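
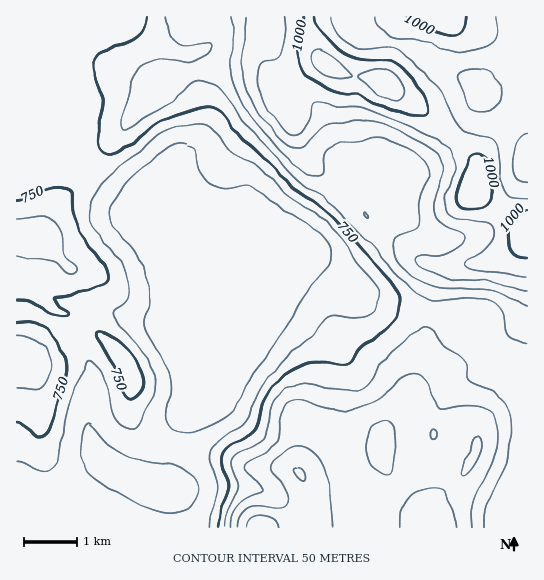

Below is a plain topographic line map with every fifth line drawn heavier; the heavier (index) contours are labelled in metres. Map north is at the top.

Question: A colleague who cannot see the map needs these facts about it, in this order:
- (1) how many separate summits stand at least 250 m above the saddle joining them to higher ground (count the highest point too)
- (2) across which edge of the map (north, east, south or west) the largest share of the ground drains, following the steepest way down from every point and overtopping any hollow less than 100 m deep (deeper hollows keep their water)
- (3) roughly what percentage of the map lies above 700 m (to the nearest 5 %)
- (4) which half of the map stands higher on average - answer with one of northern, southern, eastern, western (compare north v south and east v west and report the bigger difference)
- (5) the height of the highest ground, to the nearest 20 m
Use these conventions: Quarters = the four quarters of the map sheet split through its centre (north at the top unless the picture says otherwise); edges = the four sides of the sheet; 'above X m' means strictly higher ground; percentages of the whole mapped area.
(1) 1 summit rises at least 250 m above its surroundings.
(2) Most of the ground drains across the southern edge.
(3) Roughly 70 % of the ground is higher than 700 m.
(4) The eastern half stands higher on average than the western half.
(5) The highest ground is at about 1080 m.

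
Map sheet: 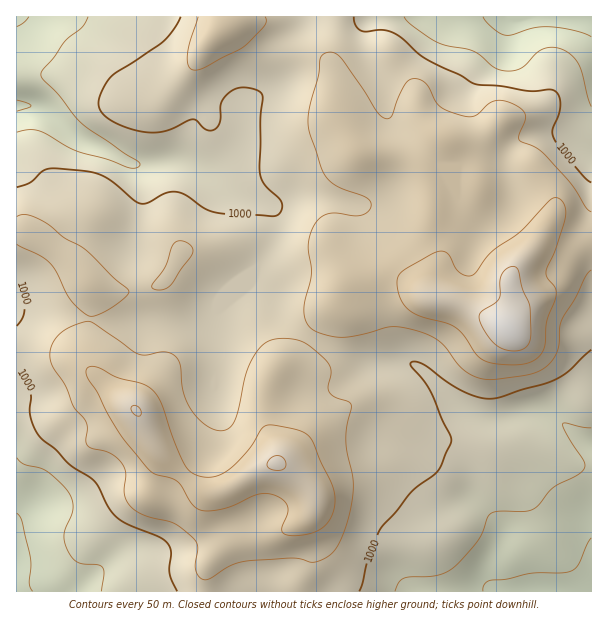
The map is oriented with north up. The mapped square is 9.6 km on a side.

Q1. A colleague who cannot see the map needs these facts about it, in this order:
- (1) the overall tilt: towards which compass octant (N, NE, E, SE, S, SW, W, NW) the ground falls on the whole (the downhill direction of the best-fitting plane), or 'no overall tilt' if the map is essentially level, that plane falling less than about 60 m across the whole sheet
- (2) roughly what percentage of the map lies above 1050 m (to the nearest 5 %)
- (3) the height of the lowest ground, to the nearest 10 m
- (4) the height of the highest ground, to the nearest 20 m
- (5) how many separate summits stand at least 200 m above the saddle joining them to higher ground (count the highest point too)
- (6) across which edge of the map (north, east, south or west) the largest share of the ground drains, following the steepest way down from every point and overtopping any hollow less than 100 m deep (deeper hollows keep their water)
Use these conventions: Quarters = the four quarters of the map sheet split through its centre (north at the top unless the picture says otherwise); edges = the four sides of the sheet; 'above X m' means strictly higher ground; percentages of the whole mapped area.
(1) There is no overall tilt: the best-fitting plane is nearly level.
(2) About 35 % of the map lies above 1050 m.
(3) The lowest point is down at roughly 880 m.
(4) The highest ground is at about 1180 m.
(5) Counting only tops that stand 200 m proud, the map has 1 summit.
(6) The largest share of the runoff leaves by the western edge.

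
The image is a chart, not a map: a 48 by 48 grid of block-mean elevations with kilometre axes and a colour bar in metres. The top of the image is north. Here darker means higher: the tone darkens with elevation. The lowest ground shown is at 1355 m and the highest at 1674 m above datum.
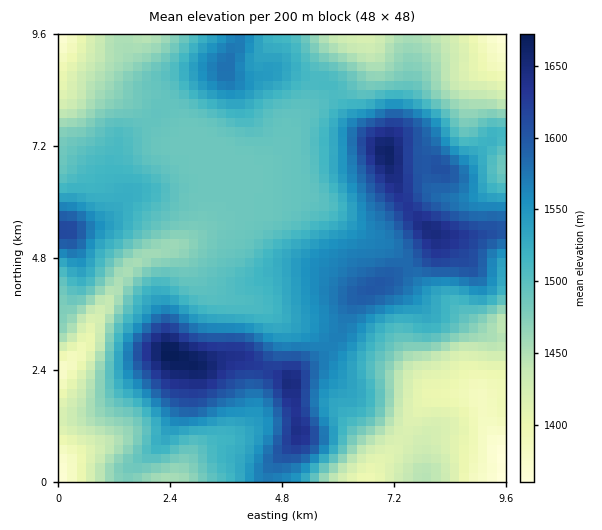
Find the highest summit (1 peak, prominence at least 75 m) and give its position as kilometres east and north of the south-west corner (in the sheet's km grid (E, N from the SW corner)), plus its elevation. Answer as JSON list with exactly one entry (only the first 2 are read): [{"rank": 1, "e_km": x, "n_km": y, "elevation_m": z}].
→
[{"rank": 1, "e_km": 2.41, "n_km": 2.76, "elevation_m": 1674}]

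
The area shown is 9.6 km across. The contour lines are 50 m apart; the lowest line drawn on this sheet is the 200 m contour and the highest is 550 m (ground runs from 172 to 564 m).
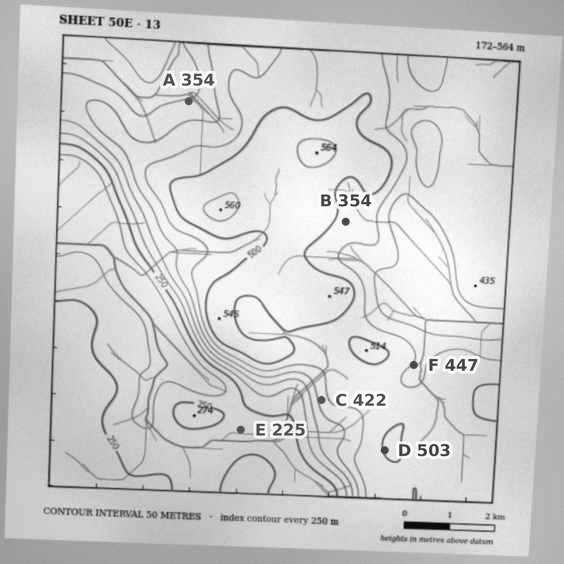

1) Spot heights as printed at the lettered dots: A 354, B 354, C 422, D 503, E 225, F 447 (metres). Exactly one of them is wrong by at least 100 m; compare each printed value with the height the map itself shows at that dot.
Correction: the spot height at B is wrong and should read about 479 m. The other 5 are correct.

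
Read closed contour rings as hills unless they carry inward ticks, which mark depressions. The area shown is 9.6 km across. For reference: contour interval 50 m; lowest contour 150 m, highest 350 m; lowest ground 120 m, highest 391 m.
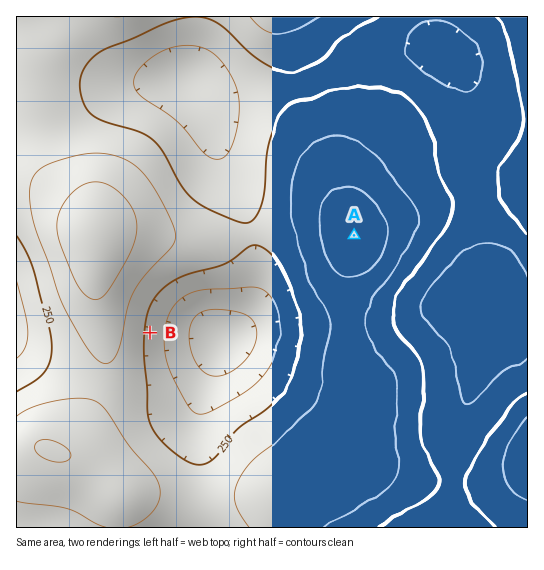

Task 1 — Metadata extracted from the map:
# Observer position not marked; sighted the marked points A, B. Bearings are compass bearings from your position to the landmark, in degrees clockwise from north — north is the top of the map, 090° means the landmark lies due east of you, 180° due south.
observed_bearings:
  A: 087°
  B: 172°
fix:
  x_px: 138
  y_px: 247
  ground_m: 340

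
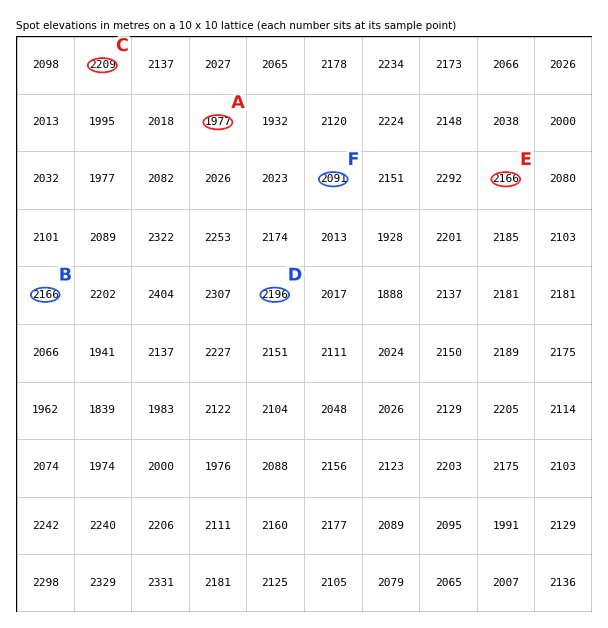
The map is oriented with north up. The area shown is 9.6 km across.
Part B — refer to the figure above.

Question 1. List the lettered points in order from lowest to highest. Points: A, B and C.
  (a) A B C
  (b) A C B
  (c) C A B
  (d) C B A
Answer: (a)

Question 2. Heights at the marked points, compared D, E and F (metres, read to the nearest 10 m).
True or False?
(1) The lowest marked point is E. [False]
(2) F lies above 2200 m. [False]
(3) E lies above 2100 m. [True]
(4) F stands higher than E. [False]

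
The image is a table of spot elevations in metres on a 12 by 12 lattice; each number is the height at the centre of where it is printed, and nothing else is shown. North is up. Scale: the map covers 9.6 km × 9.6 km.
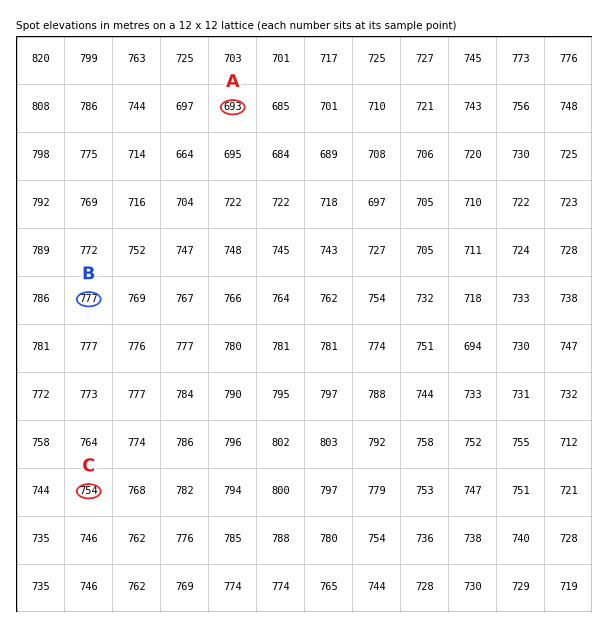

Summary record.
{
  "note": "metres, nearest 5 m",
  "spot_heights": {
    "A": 695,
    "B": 775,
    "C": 755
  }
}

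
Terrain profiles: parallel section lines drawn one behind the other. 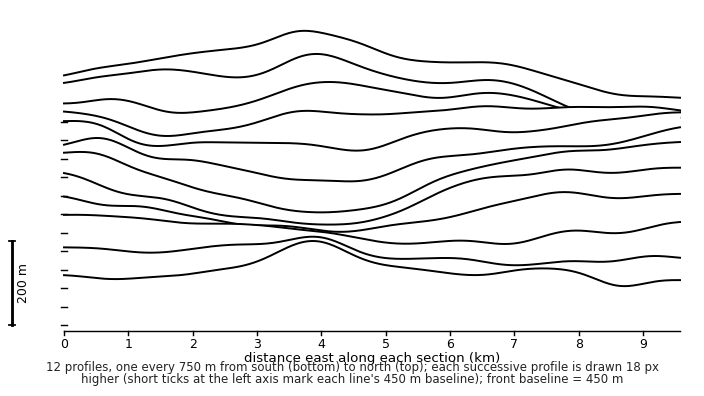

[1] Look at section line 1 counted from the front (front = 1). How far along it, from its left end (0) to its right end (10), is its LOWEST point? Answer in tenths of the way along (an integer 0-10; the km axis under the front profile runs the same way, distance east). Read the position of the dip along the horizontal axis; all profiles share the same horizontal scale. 9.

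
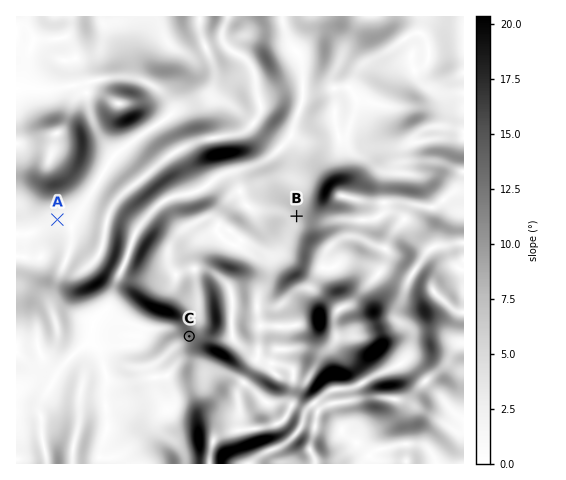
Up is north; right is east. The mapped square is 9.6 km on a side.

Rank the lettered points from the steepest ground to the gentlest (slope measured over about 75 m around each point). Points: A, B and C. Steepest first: C B A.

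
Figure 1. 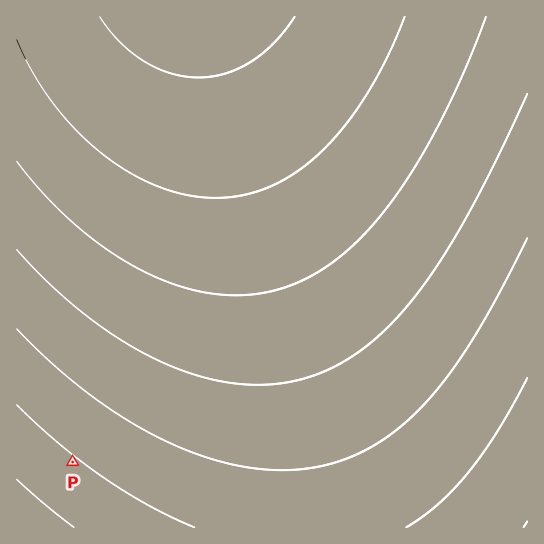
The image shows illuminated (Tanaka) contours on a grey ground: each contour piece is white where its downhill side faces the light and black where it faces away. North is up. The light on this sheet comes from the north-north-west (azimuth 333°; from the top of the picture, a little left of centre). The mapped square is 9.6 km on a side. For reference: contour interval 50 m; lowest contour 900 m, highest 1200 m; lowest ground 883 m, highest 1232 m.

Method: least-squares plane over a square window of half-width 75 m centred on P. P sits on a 3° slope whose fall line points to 38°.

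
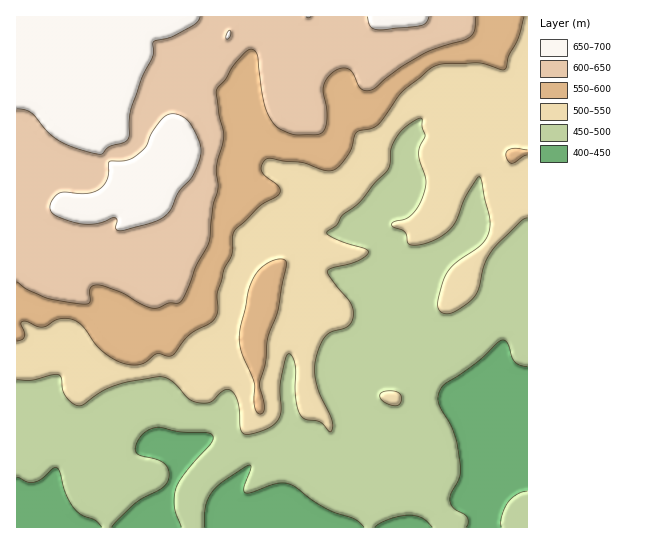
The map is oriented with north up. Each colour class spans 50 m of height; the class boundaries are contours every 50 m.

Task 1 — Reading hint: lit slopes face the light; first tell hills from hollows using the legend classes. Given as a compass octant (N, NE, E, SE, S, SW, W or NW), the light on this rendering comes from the NW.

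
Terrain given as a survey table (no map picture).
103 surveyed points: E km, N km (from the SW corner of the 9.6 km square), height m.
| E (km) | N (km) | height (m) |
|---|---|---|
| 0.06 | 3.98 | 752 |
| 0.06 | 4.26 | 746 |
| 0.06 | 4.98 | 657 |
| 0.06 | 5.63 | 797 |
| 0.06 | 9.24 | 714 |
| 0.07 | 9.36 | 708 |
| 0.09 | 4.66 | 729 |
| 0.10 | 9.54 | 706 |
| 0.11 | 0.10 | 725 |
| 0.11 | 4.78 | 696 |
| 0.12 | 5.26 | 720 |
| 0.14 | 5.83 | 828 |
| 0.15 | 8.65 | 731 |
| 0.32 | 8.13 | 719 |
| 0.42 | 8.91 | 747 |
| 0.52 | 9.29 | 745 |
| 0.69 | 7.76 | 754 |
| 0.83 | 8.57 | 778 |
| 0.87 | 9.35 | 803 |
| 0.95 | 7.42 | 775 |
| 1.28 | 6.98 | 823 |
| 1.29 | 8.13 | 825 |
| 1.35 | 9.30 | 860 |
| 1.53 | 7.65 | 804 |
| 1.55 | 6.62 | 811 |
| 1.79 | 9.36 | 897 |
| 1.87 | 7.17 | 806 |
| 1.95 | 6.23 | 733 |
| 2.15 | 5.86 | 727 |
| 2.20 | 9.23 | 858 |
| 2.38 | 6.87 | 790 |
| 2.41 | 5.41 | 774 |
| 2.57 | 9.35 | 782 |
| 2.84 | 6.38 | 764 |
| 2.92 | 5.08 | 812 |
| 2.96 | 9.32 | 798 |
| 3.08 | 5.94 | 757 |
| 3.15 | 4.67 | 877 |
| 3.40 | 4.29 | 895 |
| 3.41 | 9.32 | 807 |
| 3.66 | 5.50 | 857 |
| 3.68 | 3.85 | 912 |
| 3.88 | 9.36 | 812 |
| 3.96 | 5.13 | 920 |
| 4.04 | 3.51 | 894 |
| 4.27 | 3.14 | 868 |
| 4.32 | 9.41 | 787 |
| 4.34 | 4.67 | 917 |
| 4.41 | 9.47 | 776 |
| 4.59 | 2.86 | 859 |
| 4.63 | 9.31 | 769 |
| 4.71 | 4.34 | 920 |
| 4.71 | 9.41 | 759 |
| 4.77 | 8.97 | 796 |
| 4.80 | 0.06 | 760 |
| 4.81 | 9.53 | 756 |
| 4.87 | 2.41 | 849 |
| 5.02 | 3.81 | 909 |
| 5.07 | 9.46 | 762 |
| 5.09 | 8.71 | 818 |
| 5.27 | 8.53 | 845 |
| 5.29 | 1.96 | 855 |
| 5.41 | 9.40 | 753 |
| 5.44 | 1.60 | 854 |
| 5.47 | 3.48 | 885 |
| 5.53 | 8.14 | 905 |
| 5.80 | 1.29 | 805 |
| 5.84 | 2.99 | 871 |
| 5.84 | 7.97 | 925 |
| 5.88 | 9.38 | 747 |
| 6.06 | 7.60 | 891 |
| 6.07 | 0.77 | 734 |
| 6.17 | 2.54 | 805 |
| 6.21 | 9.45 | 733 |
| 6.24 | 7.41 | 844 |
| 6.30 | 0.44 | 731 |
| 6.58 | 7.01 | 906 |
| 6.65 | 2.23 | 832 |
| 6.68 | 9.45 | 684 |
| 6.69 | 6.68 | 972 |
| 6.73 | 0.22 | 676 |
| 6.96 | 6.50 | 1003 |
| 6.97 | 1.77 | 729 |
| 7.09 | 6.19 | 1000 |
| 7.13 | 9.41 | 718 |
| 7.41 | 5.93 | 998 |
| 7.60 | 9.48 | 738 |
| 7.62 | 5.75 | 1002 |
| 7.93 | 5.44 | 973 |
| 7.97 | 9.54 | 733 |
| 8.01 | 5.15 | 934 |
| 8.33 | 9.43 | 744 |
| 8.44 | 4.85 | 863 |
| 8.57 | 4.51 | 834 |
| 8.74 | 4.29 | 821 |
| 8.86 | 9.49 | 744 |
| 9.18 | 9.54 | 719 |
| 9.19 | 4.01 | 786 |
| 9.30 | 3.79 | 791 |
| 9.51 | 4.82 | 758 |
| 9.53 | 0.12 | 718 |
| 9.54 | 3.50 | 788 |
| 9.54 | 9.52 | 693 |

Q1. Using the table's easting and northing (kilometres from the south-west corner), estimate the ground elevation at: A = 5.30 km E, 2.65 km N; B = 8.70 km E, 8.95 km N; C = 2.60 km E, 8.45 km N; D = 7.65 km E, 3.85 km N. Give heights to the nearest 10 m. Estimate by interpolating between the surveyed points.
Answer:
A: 850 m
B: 750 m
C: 840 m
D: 870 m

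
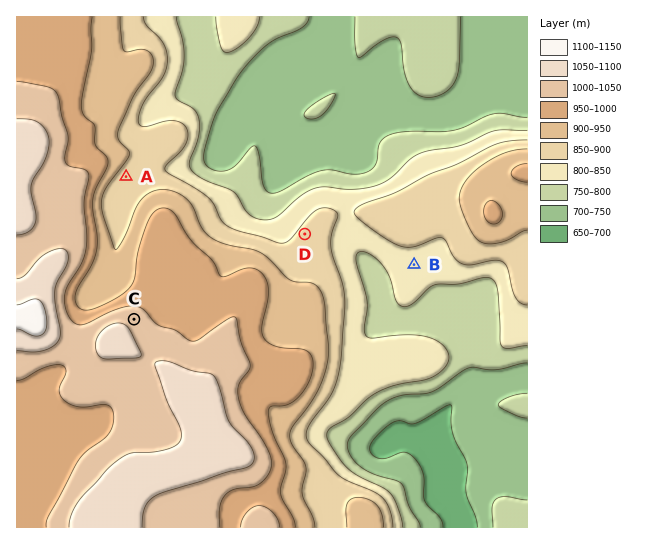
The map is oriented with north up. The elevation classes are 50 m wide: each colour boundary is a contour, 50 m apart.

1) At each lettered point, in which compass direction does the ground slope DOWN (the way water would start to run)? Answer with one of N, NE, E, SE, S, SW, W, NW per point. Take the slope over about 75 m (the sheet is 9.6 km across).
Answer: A SE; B S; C NE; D NW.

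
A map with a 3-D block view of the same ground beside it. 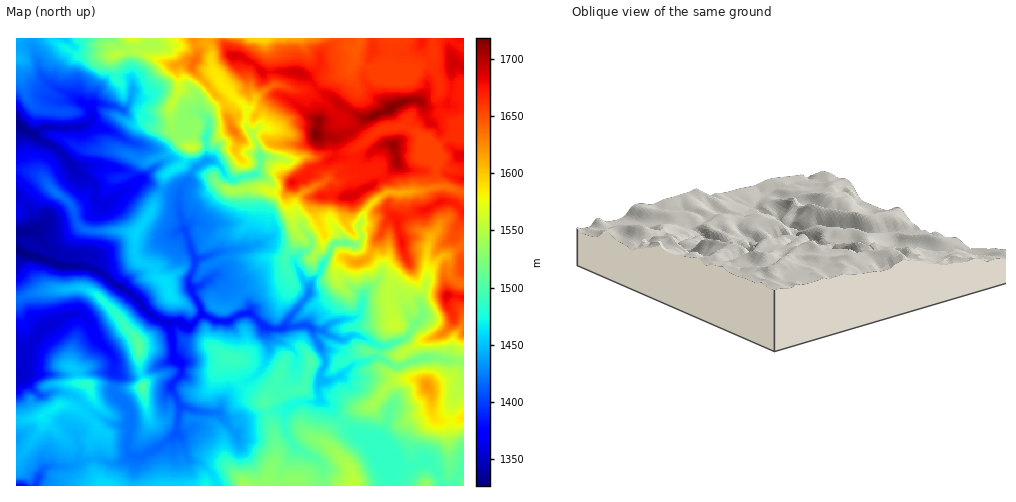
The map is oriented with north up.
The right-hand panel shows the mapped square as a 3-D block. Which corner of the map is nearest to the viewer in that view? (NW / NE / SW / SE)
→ NE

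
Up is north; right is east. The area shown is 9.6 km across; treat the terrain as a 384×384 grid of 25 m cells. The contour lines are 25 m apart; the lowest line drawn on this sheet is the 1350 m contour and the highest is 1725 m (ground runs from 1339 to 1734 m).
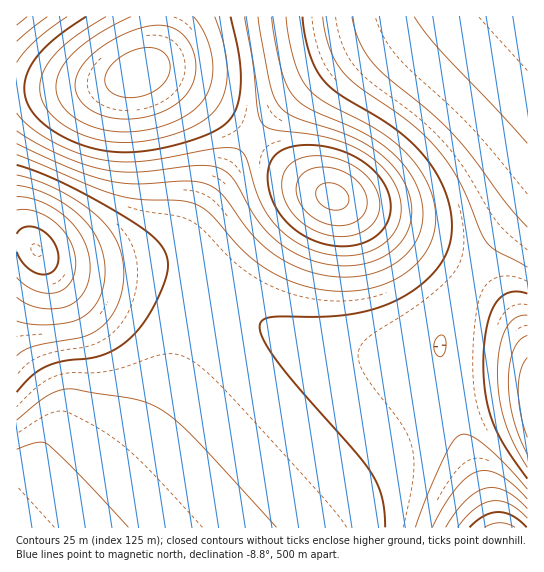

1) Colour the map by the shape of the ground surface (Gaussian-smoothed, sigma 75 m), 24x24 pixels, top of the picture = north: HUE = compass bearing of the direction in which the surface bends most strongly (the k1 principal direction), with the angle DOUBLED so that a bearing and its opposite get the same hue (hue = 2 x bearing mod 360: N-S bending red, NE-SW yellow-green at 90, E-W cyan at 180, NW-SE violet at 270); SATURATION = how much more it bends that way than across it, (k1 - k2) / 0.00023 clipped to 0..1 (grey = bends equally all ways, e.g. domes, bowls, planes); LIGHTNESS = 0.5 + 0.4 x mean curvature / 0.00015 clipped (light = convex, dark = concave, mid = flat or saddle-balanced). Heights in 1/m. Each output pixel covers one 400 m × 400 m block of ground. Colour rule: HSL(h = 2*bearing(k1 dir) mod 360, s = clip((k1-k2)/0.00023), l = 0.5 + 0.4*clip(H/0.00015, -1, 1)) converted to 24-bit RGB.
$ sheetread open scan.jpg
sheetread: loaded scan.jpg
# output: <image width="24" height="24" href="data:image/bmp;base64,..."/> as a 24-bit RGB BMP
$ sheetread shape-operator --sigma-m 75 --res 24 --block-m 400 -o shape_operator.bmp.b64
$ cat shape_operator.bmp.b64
<image width="24" height="24" href="data:image/bmp;base64,Qk32BgAAAAAAADYAAAAoAAAAGAAAABgAAAABABgAAAAAAMAGAAATCwAAEwsAAAAAAAAAAAAAf4CAf4CAf4CAf3+Af3+AgH+AgH+AgH+AgH+AgH+AgH+AgIB/gIB/gIB/gYB/h4B+k4B6q3t1yG9x22SC4EKqlQ/GIgBwCQA9f4CAf4CAf4CAf3+Af3+AgH+AgH+AgH+AgH+AgH+AgH+AgH9/gIB/gIB/gYB/hH9+jH58nXh4tXJ7ymmN1062qA7cPACOHABnkHyMf4CBf4CBf3+BgH+BgH+BgH+AgH+AgH+AgH+AgH9/gH9/gIB/gIB/gH9/gn9/h35+kXt9o3aBtm2QyFK5nhHWSACYMACSxXWjlH2Lfn+Efn6EgH6EgX6Dgn+CgX+AgH+AgH+AgH9/gH9/gH9/gH9/gH9/gX9/g35/iX1/lHmCo3CQs1C2gxTBRgCYNgDAw2+Gu3uNhn2PfnuKgnuJhXyGhH6Dgn6AgX+AgH9/gH9/gH9/gH9/gH9/gH9/gH9/gX9/hH5/inuClHGPkE+kZRarPACaKh/Vs3tuuoF+pYGSgHaUiXeQjHmLiHyDhH2Agn9/gX9/gH9/gH9/gH9/gH9/gH9/gH9+gH9+gn5+hHyBh3GLdUyWTBeaKQWjVqDSpadxq5yHq4qSiW6fl2+alHSLjnmBiHx9hH9+gX9/gH9/gH9+gH9+gH99gH98gYB8gYB8gYB8gHx+e2+FYkiOOBuRGB2ndOGyaLBuiKSMo46dmmCrpWSbnW6ElHV6jHx6hoB9gn9+gX59gX18gX16gn14gn52g4B0g4J0gYJ1fX53cW1+U0aHKCOOLGixf/GSU8aVcayrkXejs0myr1aIp2ZynHhykYF4iIF7g357gnp5g3h1hHZwhXdrh3tnh4Fkh4hkf4dmd4FraXJ5SEuCLkSPN73Bgvd9OdO7UYqsi0ifqziKtkljsG1ho4ZvlYh2ioF5hXh2hXBwh2pniWldjG1UjXdOj4VLiY9Meo5RaodZXXttSGN/N2+TQMqTifRvLK67ODqGfyZ1nTFXulZEt4xfqZhtl450inx0h2xviV9kjVFRkFFDlFw5l3IzmpAyiJw1bJs8U5NFTIdlQoGHOpmcRMx1iuZhK0NwQRhGXh5Ckj4zv5FEvbNerKtrlo9yim5til1rj0tdlDlFmjMsoUwlqXcksK4ngrQrUrMwN6hEPJtxOJiSOaeYR8Voic1aKBEmJg0gUSQploA4u8hDrMNYnatlkIlsh2NtjE5ulTllnypSrSQ1vEMoy5Azt81EcdJFPNNOMMx9MLegMaarOqygT7Vuh69eJg0fJhMeWlIxha0yldU2lMhHjahUhoJjfVtqiUR4mjOAsSyCyjZ8xmp2x7aXr9Wikt+pcOG7SN3WKrLSL5C3QpyoXZ1+hJNqLQ8lPCgwWHc3b8QmgN0hg8Uue55AcXtRaldeckd7hDqZpT3CuHfLybjW4Ojr2/Dt0fLymtjrXaXjMXDXNGG4S3GeaYOJgXhyVx9QWkVKYJU+dMsmgtEffrclbZUxWHg9SWVQRVlzPk6dUWbKlKvf2efy2ezy2ezy2OXzoKvnX1veQy/RSDmuWFCVcGiEgW99gjKKdWJ9eqNbjMJGlMY2hrI0aZg2RYM5NnxSLY2BI7C6Ntbnfu3wxfTw2fLv3+nsyL7dtX3Voj/Sii+7ejyheVKQgGWGg22Alj3Ci3Spj6KWoKyKoa5+k6hycKJhTJ9iMqV2GbeOBdusB/++PP61d+6rmtqhwsOfwXeLyT+SuiuapTCZlkGUjFaLhmeDg3B/lF7VmoTLpJ7Eq6jBq6i+o6G6lKK1ebO2Tca0HN2xAeuiAO6IAfphIuQ0esg+uJ1BsUYzqSlCnytblzhuj0x4iV98hW19gnV+jnLcoJHZraXWsa3Ur6vUsabUraLOmqPFf7nFUdLDIOKqEtd7F8BJLqglcJYwkHgwkUoski8ukTlKjklhiVtwhWp4g3R8gXp+fnfZnZPYsqXWuavQsqPFrJe+uaDBr6i/nLG+fb/AVcKvO7eLOZpfP4M9Znc/emg9gFQ+hkpEiE9Uh11mhWpyg3R5gXp9gH1+boDNiYnPrpzRxKLUy57TvZrJtKi9tLC5qa+1lKqwd6OoXpucV4R+V3FkZGlZb2JWeF5Xfl5dgWVngm5xgXV4gXp8gH1+gH5/Y465d5G5kIy+tpfKypzUzqLUzKnMwam4taKmpZSYjYOUb3CGYmV6XV5yY2BubmRwdWlxem5zfnR3f3h6gHt9gH1+gH9/gH9/bJudX5+NdJqYnYaftYafw4ecyoePyoiBw4h1tIBpnHNigGZlcGNwYl5vYF9yZWR1bWx4dHN7enl9fXx+f35/f39/f39/f39/"/>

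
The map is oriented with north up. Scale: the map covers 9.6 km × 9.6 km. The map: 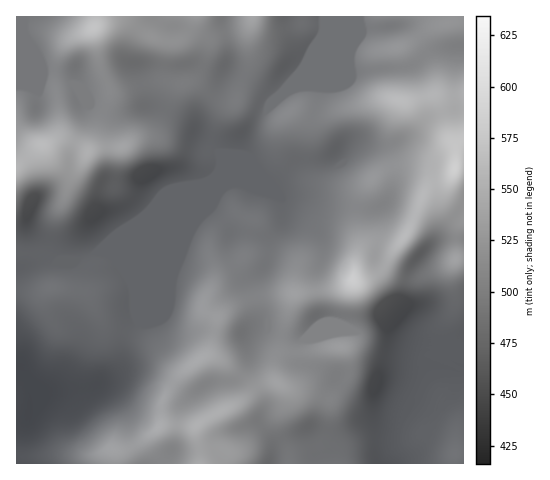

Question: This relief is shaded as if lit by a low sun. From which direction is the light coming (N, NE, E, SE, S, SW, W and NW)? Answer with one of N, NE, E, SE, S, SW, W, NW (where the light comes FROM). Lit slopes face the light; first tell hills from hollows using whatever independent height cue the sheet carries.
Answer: NW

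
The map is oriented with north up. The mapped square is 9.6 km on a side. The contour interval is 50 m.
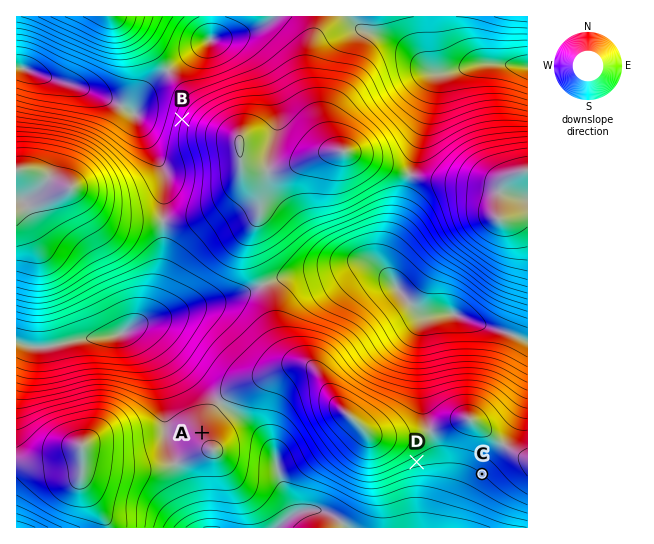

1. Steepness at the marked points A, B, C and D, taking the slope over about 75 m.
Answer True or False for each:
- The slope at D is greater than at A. True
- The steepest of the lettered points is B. True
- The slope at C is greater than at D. False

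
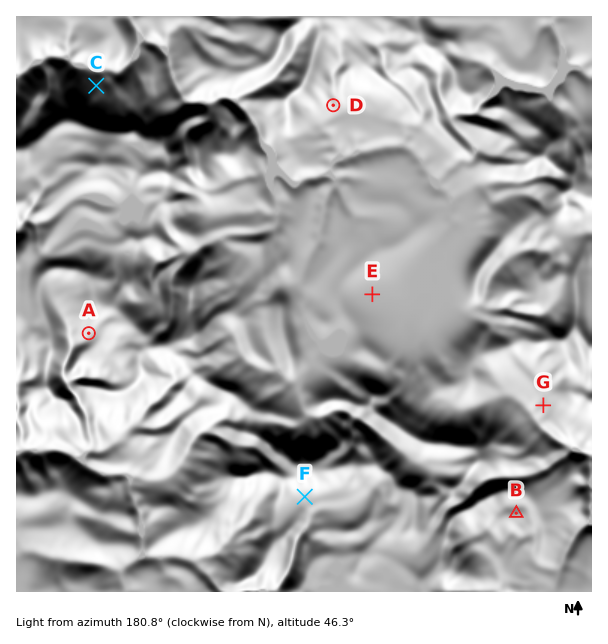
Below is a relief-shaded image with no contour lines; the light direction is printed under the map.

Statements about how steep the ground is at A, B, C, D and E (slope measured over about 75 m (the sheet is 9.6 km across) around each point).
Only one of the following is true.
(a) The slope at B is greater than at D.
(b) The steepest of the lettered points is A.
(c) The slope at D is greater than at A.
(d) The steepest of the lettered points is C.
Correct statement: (d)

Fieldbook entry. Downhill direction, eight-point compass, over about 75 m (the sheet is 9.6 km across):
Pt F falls S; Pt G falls SW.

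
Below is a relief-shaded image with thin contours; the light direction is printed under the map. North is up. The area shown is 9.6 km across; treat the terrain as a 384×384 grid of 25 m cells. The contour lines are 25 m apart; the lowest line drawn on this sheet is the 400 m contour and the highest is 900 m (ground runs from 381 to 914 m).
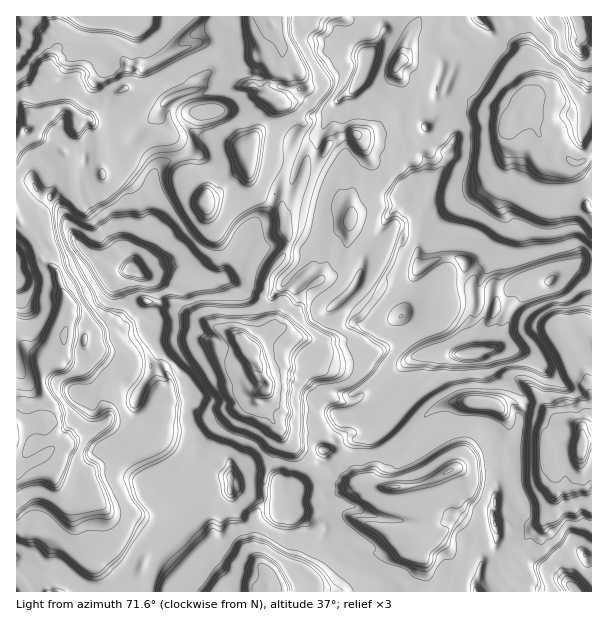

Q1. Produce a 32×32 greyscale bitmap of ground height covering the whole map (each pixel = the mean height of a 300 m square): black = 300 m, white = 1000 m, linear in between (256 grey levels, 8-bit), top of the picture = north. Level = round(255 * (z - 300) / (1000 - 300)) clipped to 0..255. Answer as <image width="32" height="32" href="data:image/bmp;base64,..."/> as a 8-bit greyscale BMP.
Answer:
<image width="32" height="32" href="data:image/bmp;base64,Qk02CAAAAAAAADYEAAAoAAAAIAAAACAAAAABAAgAAAAAAAAEAAATCwAAEwsAAAABAAAAAAAAAAAAAAEBAQACAgIAAwMDAAQEBAAFBQUABgYGAAcHBwAICAgACQkJAAoKCgALCwsADAwMAA0NDQAODg4ADw8PABAQEAAREREAEhISABMTEwAUFBQAFRUVABYWFgAXFxcAGBgYABkZGQAaGhoAGxsbABwcHAAdHR0AHh4eAB8fHwAgICAAISEhACIiIgAjIyMAJCQkACUlJQAmJiYAJycnACgoKAApKSkAKioqACsrKwAsLCwALS0tAC4uLgAvLy8AMDAwADExMQAyMjIAMzMzADQ0NAA1NTUANjY2ADc3NwA4ODgAOTk5ADo6OgA7OzsAPDw8AD09PQA+Pj4APz8/AEBAQABBQUEAQkJCAENDQwBEREQARUVFAEZGRgBHR0cASEhIAElJSQBKSkoAS0tLAExMTABNTU0ATk5OAE9PTwBQUFAAUVFRAFJSUgBTU1MAVFRUAFVVVQBWVlYAV1dXAFhYWABZWVkAWlpaAFtbWwBcXFwAXV1dAF5eXgBfX18AYGBgAGFhYQBiYmIAY2NjAGRkZABlZWUAZmZmAGdnZwBoaGgAaWlpAGpqagBra2sAbGxsAG1tbQBubm4Ab29vAHBwcABxcXEAcnJyAHNzcwB0dHQAdXV1AHZ2dgB3d3cAeHh4AHl5eQB6enoAe3t7AHx8fAB9fX0Afn5+AH9/fwCAgIAAgYGBAIKCggCDg4MAhISEAIWFhQCGhoYAh4eHAIiIiACJiYkAioqKAIuLiwCMjIwAjY2NAI6OjgCPj48AkJCQAJGRkQCSkpIAk5OTAJSUlACVlZUAlpaWAJeXlwCYmJgAmZmZAJqamgCbm5sAnJycAJ2dnQCenp4An5+fAKCgoAChoaEAoqKiAKOjowCkpKQApaWlAKampgCnp6cAqKioAKmpqQCqqqoAq6urAKysrACtra0Arq6uAK+vrwCwsLAAsbGxALKysgCzs7MAtLS0ALW1tQC2trYAt7e3ALi4uAC5ubkAurq6ALu7uwC8vLwAvb29AL6+vgC/v78AwMDAAMHBwQDCwsIAw8PDAMTExADFxcUAxsbGAMfHxwDIyMgAycnJAMrKygDLy8sAzMzMAM3NzQDOzs4Az8/PANDQ0ADR0dEA0tLSANPT0wDU1NQA1dXVANbW1gDX19cA2NjYANnZ2QDa2toA29vbANzc3ADd3d0A3t7eAN/f3wDg4OAA4eHhAOLi4gDj4+MA5OTkAOXl5QDm5uYA5+fnAOjo6ADp6ekA6urqAOvr6wDs7OwA7e3tAO7u7gDv7+8A8PDwAPHx8QDy8vIA8/PzAPT09AD19fUA9vb2APf39wD4+PgA+fn5APr6+gD7+/sA/Pz8AP39/QD+/v4A////AF5fYGBjX19he36FnKfAvqKejYB+fn+Af352fn58YkpQXV9idXxrYGBrfH6KobytnI+Afn+AiZSDf3t+fntiW1tkb3p/f31mX2BrfH+UnYyAfn5/gI2en5SBfnx+f3pjXH5+gYSBgHVhX2BsdX1/dXR8foGQnJ6enYl/c36Djnp2ioSWm5eHe2JeXl9fZHNgX3h+g5Cbnp+dl4JzfoSfmpWin6KenIJtXl5eXlZXaGBeeH+QnqWno6Cfk3l/jLC1rr67s5+TfWtfXl5dVFdram58f4yYk5eiramafn6Xv8DBwL+9n4R/fXVmXl5dYHSHi3t4fn5/f4SXo5R/fpnAwtPCv72njoB/fnhgY3F/k6uefnluYm5+f3+Ggn5/mMDC2cHAs52XjH5+e2B3jai3vqB/bWBfX21/f3+Ag4ORvMHKvL6nhICAb3t8YXCev8TAoX91ZmBfX2+AjZybi42nsLaqtJiEgH50cnZfgbHB0Mali4J3ZF5fX2ZzeXt/jIeNpaa8taGQf31pZnWdusbZwaiemYR7YVVQTkpKVGhpapehp7q/pp6DeWNvkqq/2NS/saCZgX1rWkY+MSYvP1h8n6Cgqr+qm35uX3OVrcHPwsC2nIl5Z15dXlhIPz9Ia5egoIyeu62EcGJhdY2hpqSpraCDenZmXVZeX1lJR0hhgZCTepqzl2ZOWF5obHR6f5SVjYR8dnVjXV5fWk9GQEBIV25qmaZ6TDssOFFeX2N7iY+BhoJ7e2tdWF5ZU1BHPzo+VHWglF0/PTA/VF5xfX6AlYd/f399eWBTV1VZXl5aUEhMkZ+ASlVJSlhfcI+Nfn+Mj39/gX5+aF1eXl5lcXFuaGugn3Zvc2JhYG2MpZ+HgJOWgYCJgHdsXmBpcX6AhY6LkZ+ai5uUgXx6gqC6pp6Wl5aFgIWAc2Bfa36CkJaen5+im5idn6Cchn+OoKyjo6GXlIp/gH95YF9pf5Cen6CjpKCenp+foZ+ag46cnaC0q5yTkIF/gH94amd7kqGnrru+tK+hoJ+fnp6Xk46Xo7yxnZSNjIOMgH58c3OOp7u9v766urOhrqGenJ2dk5mgra6fl4mGj5GAf3x9eY2vwL+/uaW0vbO4pZ6empiFgIedoauikX9/f39+fX5+ka7AwL+yoaGhpqCdoKCelJCQlaCzu62hhHF8f39+e36Go73Av7Geip6dmoSRmZuempmfpbC4tqaRcWmBhH96fX+PpLa2n4NxkouDf3+Cgo+bnp6huL+7nYJ4YH6RgH19foGZn5h4XV56f39/fXV8gYyYnqO8v62Sf3xveYSAf35+foWRgFpFXW56a2RhX2h+g5efp7/ApZyHgH57f39+fnh7fn5sVEM="/>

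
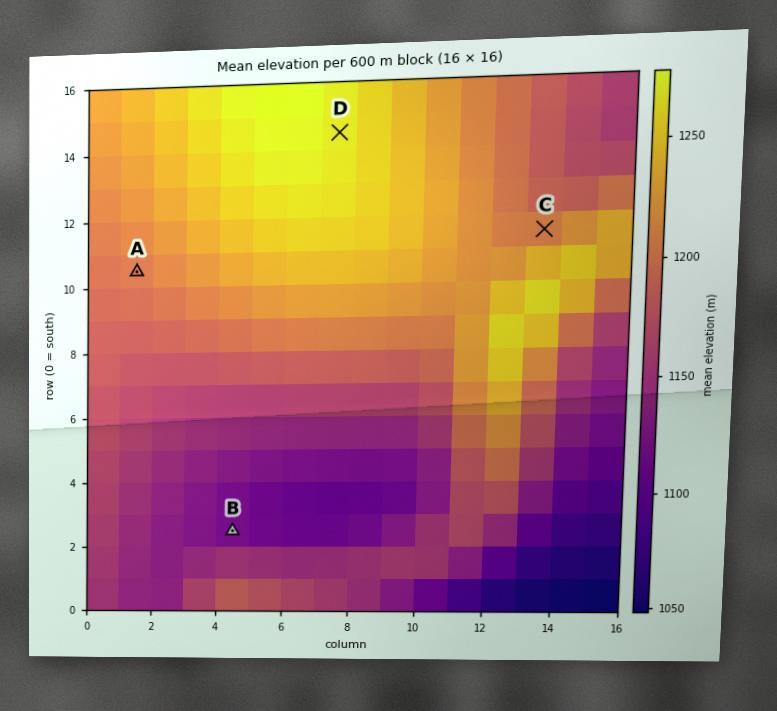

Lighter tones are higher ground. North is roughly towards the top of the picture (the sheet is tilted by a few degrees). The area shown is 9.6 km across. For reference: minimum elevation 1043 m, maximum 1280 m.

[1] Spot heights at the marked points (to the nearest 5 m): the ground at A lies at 1200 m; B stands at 1115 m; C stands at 1205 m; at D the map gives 1265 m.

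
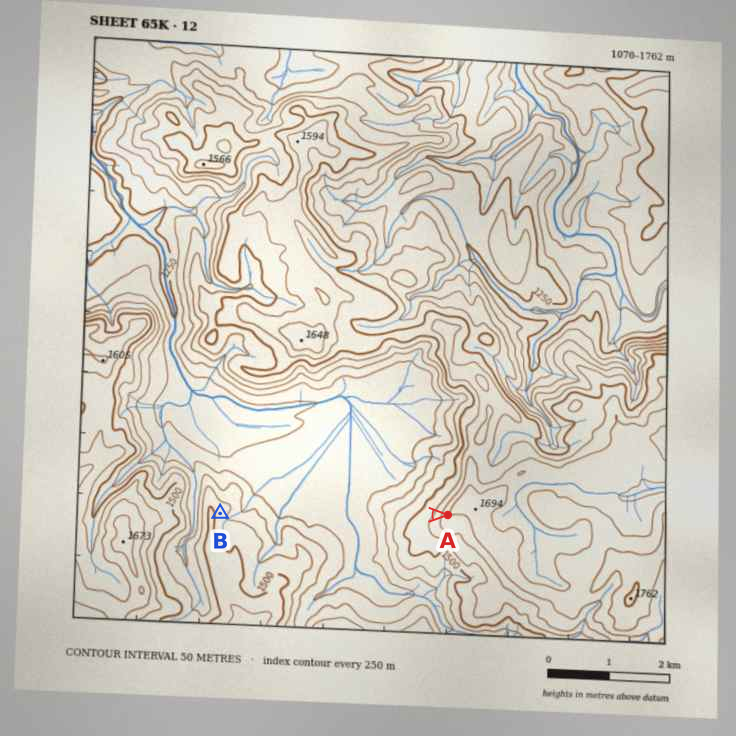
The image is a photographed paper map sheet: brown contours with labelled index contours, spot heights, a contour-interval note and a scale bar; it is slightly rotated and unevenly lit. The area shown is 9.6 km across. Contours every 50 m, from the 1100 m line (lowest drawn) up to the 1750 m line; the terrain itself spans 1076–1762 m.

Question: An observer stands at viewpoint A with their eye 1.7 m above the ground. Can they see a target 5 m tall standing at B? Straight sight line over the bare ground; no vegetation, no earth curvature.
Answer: yes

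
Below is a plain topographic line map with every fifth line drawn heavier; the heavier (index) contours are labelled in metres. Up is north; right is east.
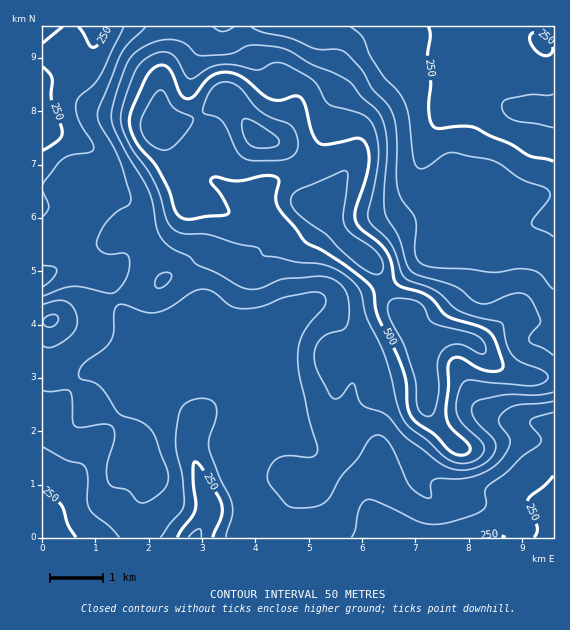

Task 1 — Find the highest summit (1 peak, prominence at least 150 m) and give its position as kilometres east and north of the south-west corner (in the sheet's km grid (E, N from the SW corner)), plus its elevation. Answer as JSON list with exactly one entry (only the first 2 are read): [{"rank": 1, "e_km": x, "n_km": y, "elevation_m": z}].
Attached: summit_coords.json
[{"rank": 1, "e_km": 4.01, "n_km": 7.56, "elevation_m": 621}]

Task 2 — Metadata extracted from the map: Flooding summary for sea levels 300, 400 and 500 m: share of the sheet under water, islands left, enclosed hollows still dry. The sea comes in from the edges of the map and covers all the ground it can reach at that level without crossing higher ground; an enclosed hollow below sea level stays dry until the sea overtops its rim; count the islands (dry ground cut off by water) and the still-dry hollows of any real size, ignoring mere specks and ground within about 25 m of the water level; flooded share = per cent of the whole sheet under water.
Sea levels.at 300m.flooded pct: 19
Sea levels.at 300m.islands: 0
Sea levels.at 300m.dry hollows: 0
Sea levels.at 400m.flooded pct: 68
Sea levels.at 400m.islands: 0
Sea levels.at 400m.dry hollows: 0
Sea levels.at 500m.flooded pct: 86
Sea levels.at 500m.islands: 1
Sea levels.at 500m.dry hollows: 0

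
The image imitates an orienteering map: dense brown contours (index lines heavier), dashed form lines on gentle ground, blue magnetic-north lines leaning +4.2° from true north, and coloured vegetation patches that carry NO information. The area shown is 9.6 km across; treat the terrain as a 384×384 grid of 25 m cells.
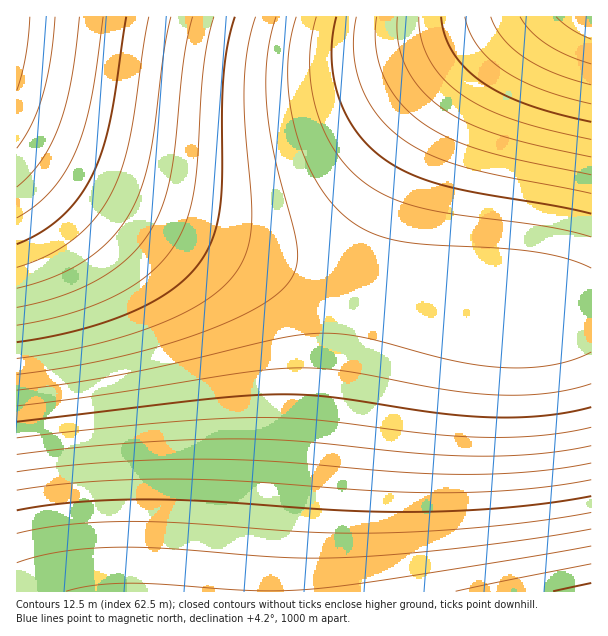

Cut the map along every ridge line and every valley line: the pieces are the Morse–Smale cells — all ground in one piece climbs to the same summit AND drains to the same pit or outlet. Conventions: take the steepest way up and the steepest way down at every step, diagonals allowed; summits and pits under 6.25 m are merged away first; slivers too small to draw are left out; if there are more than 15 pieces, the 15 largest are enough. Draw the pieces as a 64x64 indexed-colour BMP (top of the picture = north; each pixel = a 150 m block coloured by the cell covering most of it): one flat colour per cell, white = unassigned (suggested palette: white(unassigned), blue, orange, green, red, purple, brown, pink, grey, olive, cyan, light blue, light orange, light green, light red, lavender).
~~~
<image width="64" height="64" href="data:image/bmp;base64,Qk12CAAAAAAAAHYAAAAoAAAAQAAAAEAAAAABAAQAAAAAAAAIAAATCwAAEwsAABAAAAAAAAAA////ALR3HwAOf/8ALKAsACgn1gC9Z5QAS1aMAMJ34wB/f38AIr28AM++FwDox64AeLv/AIrfmACWmP8A1bDFABERERERERERERERERERERERERERERERERERERERERERERERERERERERERERERERERERERERERERERERERERERERERERERERERERERERERERERERERERERERERERERERERERERERERERERERERERERERERERERERERERERERERERERERERERERERERERERERERERERERERERERERERERERERERERERERERERERERERERERERERERERERERERERERERERERERERERERERERERERERERERERERERERERERERERERERERERERERERERERERERERERERERERERERERERERERERERERERERERERERERERERERERERERERERERERERERERERERERERERERERERERERERERERERERERERERERERERERERERERERERERERERERERERERERERERERERERERERERERERERERERERERERERERERERERERERERERERERERERERERERERERERERERERERERERERERERERERERERERERERERERERERERERERERERERERERERERERERERERERERERERERERERERERERERERERERERERERERERERERERERERERERERERERERERERERERERERERERERERERERERERERERERERERERERERERERERERERERERERERERERERERERERERERERERERERERERERERERERERERERERERERERERERERERERERERERERERERERERERERERERERERERERERERERERERERERERERERERERERERERERERERERERERERERERERERERERERERERERERERERERERERERERERERERERERERERERERERERERERERERERERERERERERERERERERERERERERERERERERERERERERERERERERERERERERERERERERERERERERERERERERERERERERERERERERERERERERERERERERERERERERERERERERERERERERERERERERERERERERERERERERERERERERERERERERERERERERERERERERERERERERERERERERERERERERERERERERERERERERERERERERERERERERERERERERERERERERERERERERERERERERERERERERERERERERERERERERERERERERERERERERERERERERERERERERERERERERERERERERERERERERERERERERERERERERERERERERERERERERERERERERERERERERERERERERERERERERERERERERERERERIiIiIRERERERERERERERERERERERERERERESIiIiIiIiIiIhEREREREREREREREREREREREREREiIiIiIiIiIiIiIiERERERERERERERERERERERERIiIiIiIiIiIiIiIiIiIREREREREREREREREREREREiIiIiIiIiIiIiIiIiIiIhEREREREREREREREREREiIiIiIiIiIiIiIiIiIiIiIiERERERERERERERERESIiIiIiIiIiIiIiIiIiIiIiIiIRERERERERERERERIiIiIiIiIiIiIiIiIiIiIiIiIiIhERERERERERERESIiIiIiIiIiIiIiIiIiIiIiIiIiIiEREREREREREREiIiIiIiIiIiIiIiIiIiIiIiIiIiIiIRERERERERESIiIiIiIiIiIiIiIiIiIiIiIiIiIiIiIhEREREREREiIiIiIiIiIiIiIiIiIiIiIiIiIiIiIiIiERERERERIiIiIiIiIiIiIiIiIiIiIiIiIiIiIiIiIiIRERERESIiIiIiIiIiIiIiIiIiIiIiIiIiIiIiIiIiIhEREREiIiIiIiIiIiIiIiIiIiIiIiIiIiIiIiIiIiIiERERIiIiIiIiIiIiIiIiIiIiIiIiIiIiIiIiIiIiIiIRERIiIiIiIiIiIiIiIiIiIiIiIiIiIiIiIiIiIiIiIhESIiIiIiIiIiIiIiIiIiIiIiIiIiIiIiIiIiIiIiIiESIiIiIiIiIiIiIiIiIiIiIiIiIiIiIiIiIiIiIiIiIiIiIiIiIiIiIiIiIiIiIiIiIiIiIiIiIiIiIiIiIiIiIiIiIiIiIiIiIiIiIiIiIiIiIiIiIiIiIiIiIiIiIiIiIiIiIiIiIiIiIiIiIiIiIiIiIiIiIiIiIiIiIiIiIiIiIiIiIiIiIiIiIiIiIiIiIiIiIiIiIiIiIiIiIiIiIiIiIiIiIiIiIiIiIiIiIiIiIiIiIiIiIiIiIiIiIiIiIiIiIiIiIiIiIiIiIiIiIiIiIiIiIiIiIiIiIiIiIiIiIiIiIiIiIiIiIiIiIiIiIiIiIiIiIiIiIiIiIiIiIiIiIiIiIiIiIiIiIiIiIiIiIiIiIiIiIiIiIiIiIiIiIiIiIiIiIiIiIiIiIiIiIiIiIiIiIiIiIiIiIiIiIiIiIiIiIiIiIiIiIiIiIiIiIiIiIiIiIiIiIiIiIiIiIiIiIiIiIiIiIiIiIiIiIiIiIiIiIiIiIiIiIiIiIiIiIiIiIiIiIiIiIiIiIiIiIiIiIiIiIiIiIiIiIiIiIiIiIiIiIiIiIiIiIiIiIiIiIiIiIiIiIiIiIiIiIiIiIiIiIiIiIiIiIiIiIiIiIiIiIiIiIiIiIiIiIiIiIi"/>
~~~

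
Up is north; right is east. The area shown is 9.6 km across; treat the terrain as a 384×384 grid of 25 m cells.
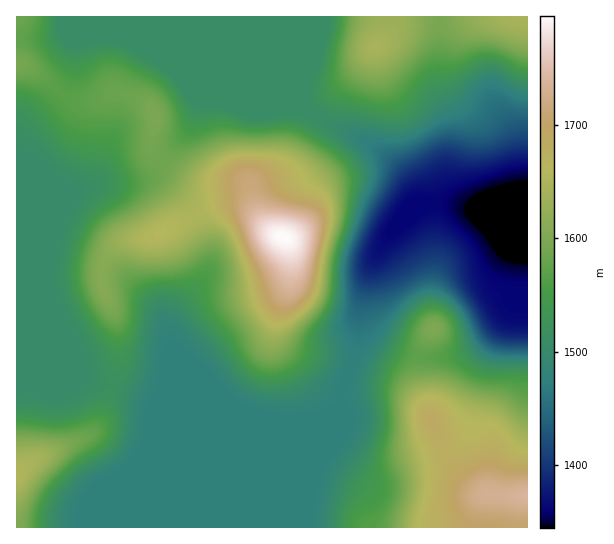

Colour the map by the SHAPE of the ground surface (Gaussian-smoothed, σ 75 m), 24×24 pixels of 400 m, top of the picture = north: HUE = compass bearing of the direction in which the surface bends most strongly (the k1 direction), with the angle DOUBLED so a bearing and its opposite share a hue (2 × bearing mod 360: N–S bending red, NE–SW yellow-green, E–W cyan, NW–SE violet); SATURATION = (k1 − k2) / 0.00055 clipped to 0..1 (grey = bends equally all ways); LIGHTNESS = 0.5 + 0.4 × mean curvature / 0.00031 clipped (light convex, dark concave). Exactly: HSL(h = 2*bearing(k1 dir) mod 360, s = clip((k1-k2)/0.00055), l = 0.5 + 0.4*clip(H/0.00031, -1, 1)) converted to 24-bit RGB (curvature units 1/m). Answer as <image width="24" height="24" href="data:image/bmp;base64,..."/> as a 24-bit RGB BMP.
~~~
<image width="24" height="24" href="data:image/bmp;base64,Qk32BgAAAAAAADYAAAAoAAAAGAAAABgAAAABABgAAAAAAMAGAAATCwAAEwsAAAAAAAAAAAAA9v9mNUVZOk1vd3uBf3+AgIB/gIB/f4B/f4B/f4B/f4B/f4B/gIB/YGOEMk2TrcSddnCyHyuyx5GWtYN5mVZeuI4+fnZBlok6//GZLlU3JGBJTH1vf4B/f4B/gIB/gIB/f4B/f4B/f4B/f4B/f4B/bHSDOmqLj65snmhdLjZRpJJMwZZubWquxrHRgJPcnJ7m+b3R3GOjKmtNGVQfKoMqb4N3f4CAgIB/gIB/f4B/f4B/f4B/f4B/fH6AP3qLa5iVuE2dgzqDYqBMpchsS7eJf7GEcLV+Vqasr4/h9sz/5Jz/eF7TJM6DJY+JfX+AgIB/gIB/gIB/f4B/f4B/f4B/f4CAXIV/RoN3WzeV0lfRuKx7oM9kSa9cUYlWwL9eP3Vlaqt7p1Of5VDz/c78xKTjHkOXbnSCgIB/gIB/gIB/gH9/gH9/gIB+f4B/f4B/S3x7JzZWjD1r36iAtN+YX6mdVISSpceQLlu0jX4rbWAuTGAyxZc+7GhdYjmEXW+BgIB/gIB/gH9/hWBdiWM6how8aY1MYoloZ1iALCFdRHiU0O7N1+PSb4nCY5vUnsalRS57h4JXgXhdXnlYeoFM23c7nX9ZRXeHf3+AgH9/hkptmSI4uoc0dLo7QaJAQpRiO0uLIyitWNzGhuySy8mngo23U3KUuFiPrzTIgH9+gH9/d3aAeFp6wpxlob96OVeKenuAglhteiptu0aM076ej8aJZL+wSry1Hm2NKGmhcLpv0e0XgZkKpbEZLqh0N43XjobfgIB/f3+AfGKCgj5n5NNDhdZONEh0elNygjliZ0x8bIWf3rqd0+ltHsVWRJ6zLUOmKGiIUEGc+19h57c4SP88ANyIG0lIaG4sf4B/gH2AfjaAlixi3/mucNGFKiZqaDxwiVmPdWiXb16Cz5Bf/86QgMIIAF4VEVprRGOSF1qT1KTj7d7k1/TpKRWFLRQrZ2Mlf4B/fGKEbByGza513vvQrjttQiRJRGhtT6GvYVa8iV+/vZWu9tjS9eDWOv/DADZKNGuqJXmaK+CF8v3O9mJQZwBbdjR6hHNuf3+AWUyJQxyl2O254cdbphBKeEJUNaVHHZxuM0h7lUB0wJlV5tWE//7MieiRABozFTleW3h7OJkr/+8PujICbSloXWaYd3+gf3+ATFuFIUCY5cKh7yBEtD2GrY+yiLeULn9nDRcpgzRR2tNhwOSB/f/M6ORMCB4rBSYuVXpqgI1nwq5bvWhoXViUWVt/fnVbf3+AX3GEIGOJdXy/6rjwv63z0bjmvpnMn0bCCA1HPoCl2fLd2vHu9eDW+6SiHTdvACozH2lXaotiq7B0pox3mVCSg1t/gH9/f3+AeH+BMH6FJ7R4dbV4s2q404zE3IbTwDriOAbhUP/orP7NotPZ7a3U/8zYsUPmCyZhD1lXRYNWpLVNjnpQfFBogH1/gIB/gH9/gH9/WXx3MIQ1Tmcse4ItgJY+uERiuzyaVVifaN9YcuIWWHodiIAm/7OM/D2sYymoImV+LWZRiZdMjXRSV3lNboJhfYF2gH19hFxpiWRVanxRRl9LlaRIRaY1QIyNhG3KoJfdxdrkpZ3RiGqxZL2kstSX6ojotVnugyS2P2VzVIxhjlphlntQXYA/Y3U/fGBjhlNvmoVxd5SLQXKciLGZfsJvGbOdOLW8cs68q9bav4zhxajepLzTqnS6wChgowFKsw5Hn5xOPGpHa1BOq5BzdZd6XGiDcVmCjGaMlqaJf46AT4KDVpNf29KAHbdwIn1vVM81RqQvb2o6zo9Is0EbaxICagwCdhsnrHlltayYUFueRpGjhLioh4KtaViiXVBobZ14hqmfmH6jbm+aTp+oyOe2Zb7PGDNgn6YZZDsPXGAUc3gNhicVryAvkkhakm95hLmHlLakbVK1aLKzXKiZklGRn0VOT4t5XNeZVJ/Blm+2joyxbc7WteW8mg2Cf01ygYB2gH9/gH9/gH9/PT+Q22PTxGahmamDicB5cZVseFCBsrFdR2tFWClS0nw7ptTkcNjaNU2pZmausMnAbcStlxgQhCtUgH9/gH9/gH9/gH9/gH9/WXSDOBOe5nyjyricqbaDZIZpUEWDxX5vfURZNCNFy9Jxy9FOVJBBWSpaRZAltKAcfCIXg11dgH9/gH9/gH9/gH9/gH9/gH+Ae32AAyJh06Cu5dbUz6HOqH26MTymwW6t2D/GNUi9lc6pyc6FNqmKT0N7f4F5gYB1gH9/gH9/gH9/gH9/gH9/gH9/gH9/f3+Af3+ACB1LxMlC5NlYs3VftIaINzCvf1i8rYTYjZbglanO"/>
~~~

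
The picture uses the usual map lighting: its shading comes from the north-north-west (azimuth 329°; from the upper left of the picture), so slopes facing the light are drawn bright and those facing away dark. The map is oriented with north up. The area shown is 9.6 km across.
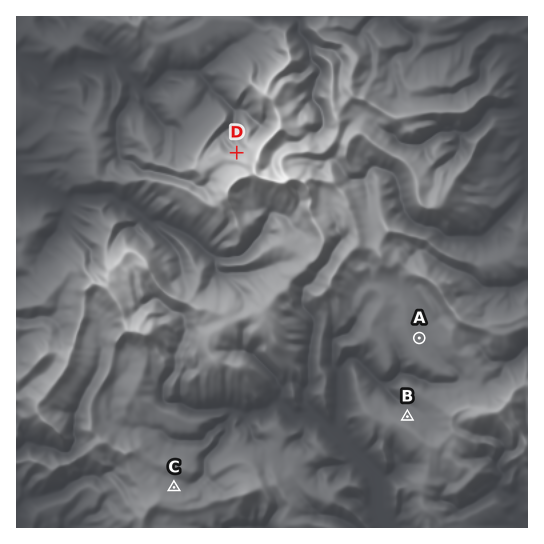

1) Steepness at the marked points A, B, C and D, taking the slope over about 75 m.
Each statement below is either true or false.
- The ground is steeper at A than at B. false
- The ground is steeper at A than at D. false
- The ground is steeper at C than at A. true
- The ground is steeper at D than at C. true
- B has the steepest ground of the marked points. false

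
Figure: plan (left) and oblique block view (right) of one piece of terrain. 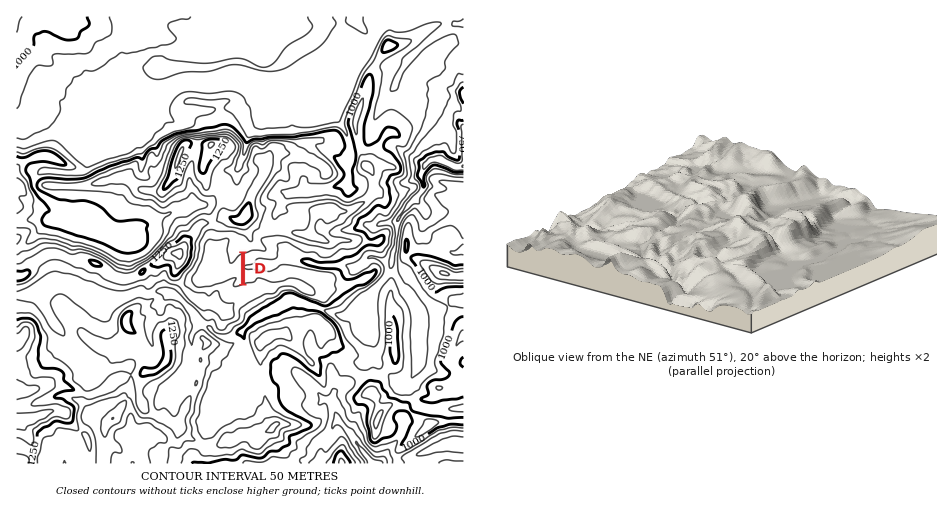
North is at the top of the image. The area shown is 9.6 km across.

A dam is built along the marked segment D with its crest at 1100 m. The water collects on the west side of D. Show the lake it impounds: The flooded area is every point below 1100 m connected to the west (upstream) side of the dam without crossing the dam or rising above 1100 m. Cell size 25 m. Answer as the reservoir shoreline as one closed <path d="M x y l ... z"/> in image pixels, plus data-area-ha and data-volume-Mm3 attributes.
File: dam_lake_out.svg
<path d="M228 239l-7 1-12-1-4 4-3 19-10 15 0 6 4 4 3 1 11-1 8-4 4 0 12-6 3 1-4 6 1 2 3 1 4-2 0-30-9 8-2 0-3-10 1-14z" data-area-ha="73" data-volume-Mm3="13.21"/>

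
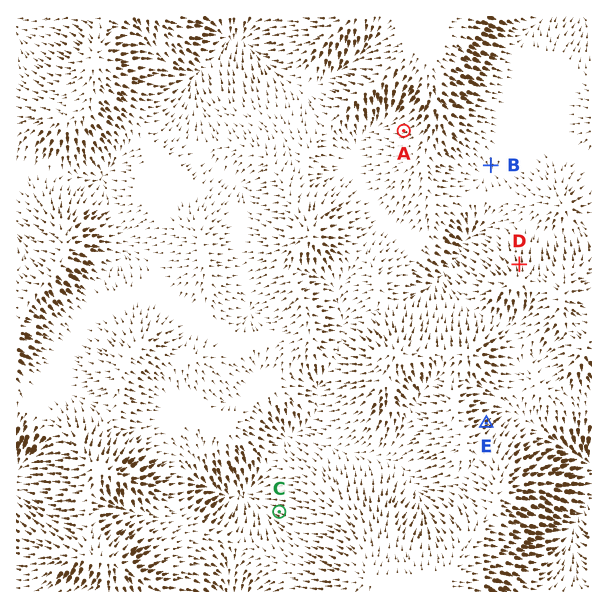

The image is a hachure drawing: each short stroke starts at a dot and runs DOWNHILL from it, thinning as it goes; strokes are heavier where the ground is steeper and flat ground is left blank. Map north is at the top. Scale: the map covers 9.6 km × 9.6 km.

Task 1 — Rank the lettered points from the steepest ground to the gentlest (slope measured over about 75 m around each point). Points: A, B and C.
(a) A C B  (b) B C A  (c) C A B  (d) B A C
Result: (c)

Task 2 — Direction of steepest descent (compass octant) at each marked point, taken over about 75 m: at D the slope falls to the N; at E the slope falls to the NE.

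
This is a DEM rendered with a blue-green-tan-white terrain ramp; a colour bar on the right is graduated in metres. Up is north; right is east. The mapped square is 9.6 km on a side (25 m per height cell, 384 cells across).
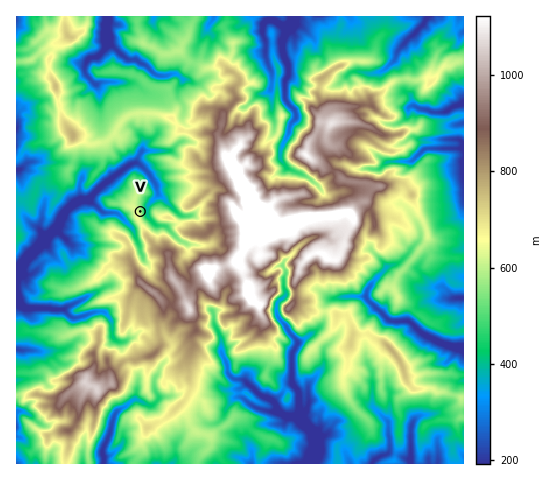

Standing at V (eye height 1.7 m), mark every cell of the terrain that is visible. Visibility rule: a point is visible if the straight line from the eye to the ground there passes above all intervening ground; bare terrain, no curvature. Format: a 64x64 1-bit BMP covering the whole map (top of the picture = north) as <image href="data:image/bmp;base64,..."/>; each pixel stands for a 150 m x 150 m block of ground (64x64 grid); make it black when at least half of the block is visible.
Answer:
<image width="64" height="64" href="data:image/bmp;base64,Qk0+AgAAAAAAAD4AAAAoAAAAQAAAAEAAAAABAAEAAAAAAAACAAATCwAAEwsAAAIAAAAAAAAA////AAAAAAAAAAAAAAAAAAAAAAAAAAAAAAAAAAAAAAAAAAAAAAAAAAAAAAAAAAAAAAAAAAAAAAAAAAAAAAAAAAAAAAAAAAAAAAAAAAAAAAAAAAAAAAAAAAAAAAAAAAAAAAAAAAAAAAAAAAAAAAAAAAAAAAAAAAAAAAAAAAAAAAAAAAAAAAAAAAAAAAAAAAAAAAAAAAAAAAAAAAAAAAAAAAAAAAAAAAAAAAAAAAAAAAAAAAAAAAAAAAAAAAAAAAAAAAAAAAAAAAAAAAAAAAAAAAAAIAAAAAAAAAAAAAAAAAAAAAAgAAAAAAAAAHoAAAAAAAAAfwAAAAAAAAxxAAAAAAAADQGAAAAAAAAdAYAAAAAAAD/zgAAAAAAAOA+AAAAAAAAcHwAAAAAAABGeAAAAAAAAe85AAAAAAAB/5YAAAAAAAA/3gAAAAAAAD/8AAAAAAAAObwAAAAAAAA/+AAAAAAAADMwAAAAAAAAAjAAAAAAAAAwIAAAAAAAAAggAAAAAAAAD8AAAAAAAAA4AAAAAAAAAHGgAAAAAAAAAOAAAAAAAAAAAAAAAAAAAAAAAAAAAAAAAAAAAAAAAAAAAAAAAAAAAAAAAAAAAAAAAAAAAAAAAAAAAAAAAAAAAAAAAAAAAAAAAAAAAAAAAAAAAAAAAAAAAAAAAAAAAAAAAAAAAAAAAAAAAAAAAAA=="/>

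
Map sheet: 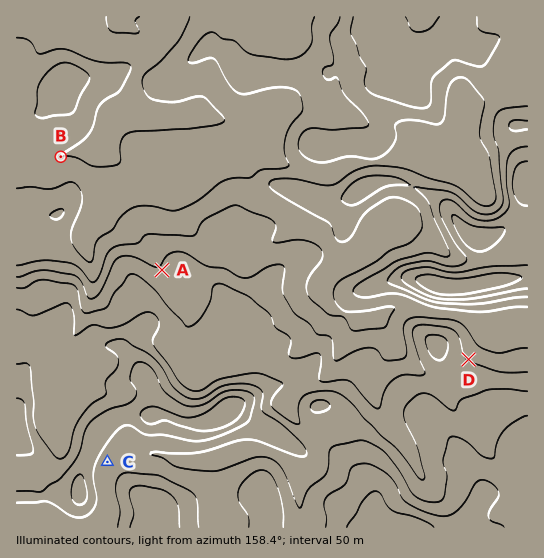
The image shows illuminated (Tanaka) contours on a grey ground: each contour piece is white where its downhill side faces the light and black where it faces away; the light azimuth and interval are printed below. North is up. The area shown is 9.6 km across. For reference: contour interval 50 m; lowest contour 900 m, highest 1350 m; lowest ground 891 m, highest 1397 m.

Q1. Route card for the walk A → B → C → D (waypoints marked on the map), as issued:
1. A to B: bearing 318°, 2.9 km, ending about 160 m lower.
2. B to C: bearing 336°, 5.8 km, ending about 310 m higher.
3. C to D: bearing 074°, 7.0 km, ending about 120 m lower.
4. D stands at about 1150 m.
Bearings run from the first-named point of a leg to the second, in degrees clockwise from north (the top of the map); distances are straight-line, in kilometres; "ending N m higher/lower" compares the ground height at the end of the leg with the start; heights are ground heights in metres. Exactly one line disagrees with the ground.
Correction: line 2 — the bearing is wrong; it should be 171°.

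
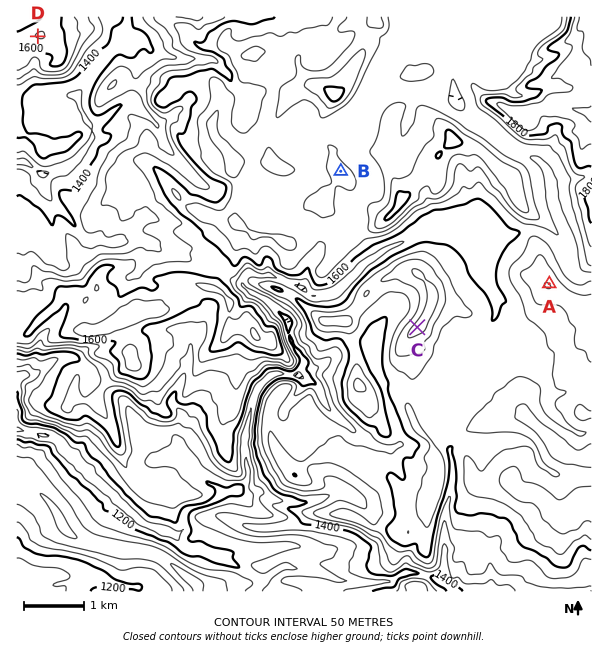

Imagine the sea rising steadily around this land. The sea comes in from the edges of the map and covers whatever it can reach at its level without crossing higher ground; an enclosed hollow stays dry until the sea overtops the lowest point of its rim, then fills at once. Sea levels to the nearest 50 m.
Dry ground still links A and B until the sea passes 1650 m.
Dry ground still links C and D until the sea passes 1400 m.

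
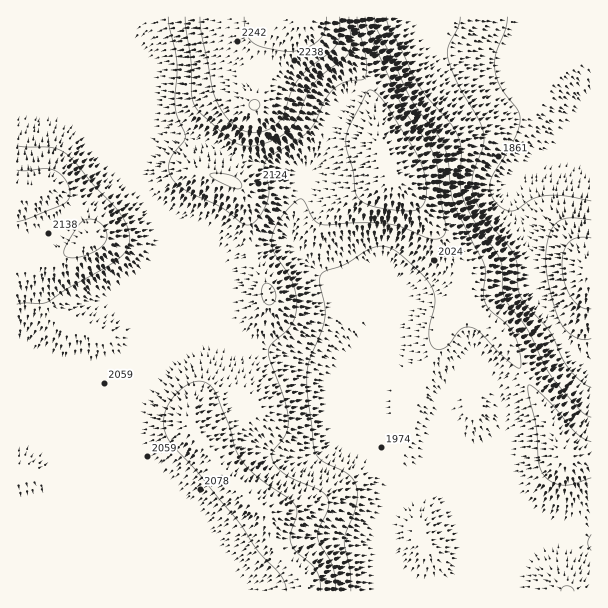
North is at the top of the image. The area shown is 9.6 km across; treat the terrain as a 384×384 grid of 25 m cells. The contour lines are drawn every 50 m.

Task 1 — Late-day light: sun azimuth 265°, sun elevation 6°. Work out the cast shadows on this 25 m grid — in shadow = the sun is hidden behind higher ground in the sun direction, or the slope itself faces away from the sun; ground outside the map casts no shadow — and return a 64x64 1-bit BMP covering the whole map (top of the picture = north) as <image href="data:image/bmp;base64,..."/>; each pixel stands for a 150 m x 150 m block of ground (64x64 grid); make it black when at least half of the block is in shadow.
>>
<image width="64" height="64" href="data:image/bmp;base64,Qk0+AgAAAAAAAD4AAAAoAAAAQAAAAEAAAAABAAEAAAAAAAACAAATCwAAEwsAAAIAAAAAAAAA////AAAAAAAAAAAAf4AAAAAAAAB/4AAAAAAAAH/gAAAAAAAAf8AAAAAAAAD/gAAAAAAAAf8AAAAAAAAB/AAAAAAAAAHAAAAAAAAAAY4AAAAAAAAADgAAAAAAAAAPAAAAAAAAHgAAAAAAAAA+AAAAAAAAAHwAAAAAAAAA+AAAAAAAAADgAAAAAAAAAACAAAAAAAAAAeAAAAIAAAAD4AAABwAAAAPgAAAPAAAAB+AAAA8AAAAH4AAAHwAAAAfAAAAfAAAAA4AAAD8AAAAAAAAAfwAAAAAAAAB/AAAAAAAAAP4AAAAAAAAA/gAAAAAAAAH8AAAAAAAAAfgAAAADwAAD8AAAAAPgAAfwAAAAB+AAD+AAAAAH8AAP4AAAAAfgAA/gAAAAB8AAD+AAAAAPAAAP4AAAAA4AAB/gAB4AHAAAP8AAPwAcAAB/wAA/ABwAAP/gAD4AHAAB/+AAPAAeAAP/4AB4AB4AB//wAfAAPwAP//wD8AA/AA///gfgAD4AD///B8AAHAAf//8DgAAAAB///wAAAAAAP///AAAABwA///4AAAAH4H///gAAAA/wf//8AAAAD/h///gAAAAH/H//4AAAAAf8f/+AAAAAA/j//4AAAAAB+P//AAAAAAD9//8AAAAAAD///gAAAAAAP///AAAAAAA///+AAAAAAD///+AAAAAAP///8A=="/>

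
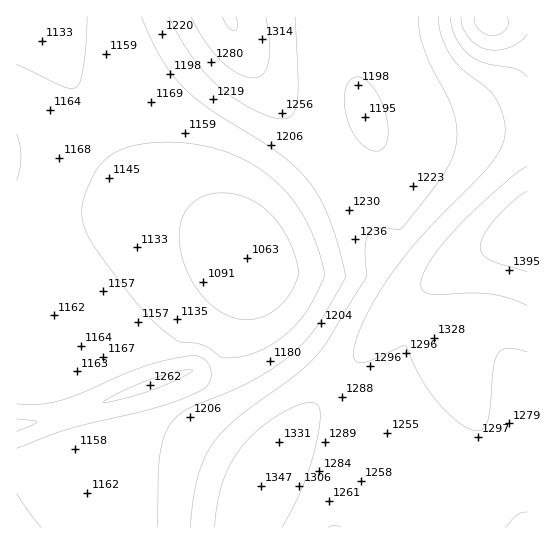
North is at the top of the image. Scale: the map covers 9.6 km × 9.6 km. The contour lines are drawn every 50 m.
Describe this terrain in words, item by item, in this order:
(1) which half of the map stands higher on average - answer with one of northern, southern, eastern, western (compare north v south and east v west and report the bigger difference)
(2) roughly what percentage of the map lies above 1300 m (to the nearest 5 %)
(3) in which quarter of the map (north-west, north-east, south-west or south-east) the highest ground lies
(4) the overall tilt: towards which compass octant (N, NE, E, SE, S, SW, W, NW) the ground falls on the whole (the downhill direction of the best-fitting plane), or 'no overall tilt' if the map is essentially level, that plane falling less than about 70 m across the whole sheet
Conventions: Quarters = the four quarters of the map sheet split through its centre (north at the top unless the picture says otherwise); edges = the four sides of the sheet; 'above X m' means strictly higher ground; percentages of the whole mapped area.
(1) On average the eastern half of the map is the higher ground.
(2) Roughly 20 % of the ground is higher than 1300 m.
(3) The highest point lies in the north-east quarter of the map.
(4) Overall the map slopes down towards the west.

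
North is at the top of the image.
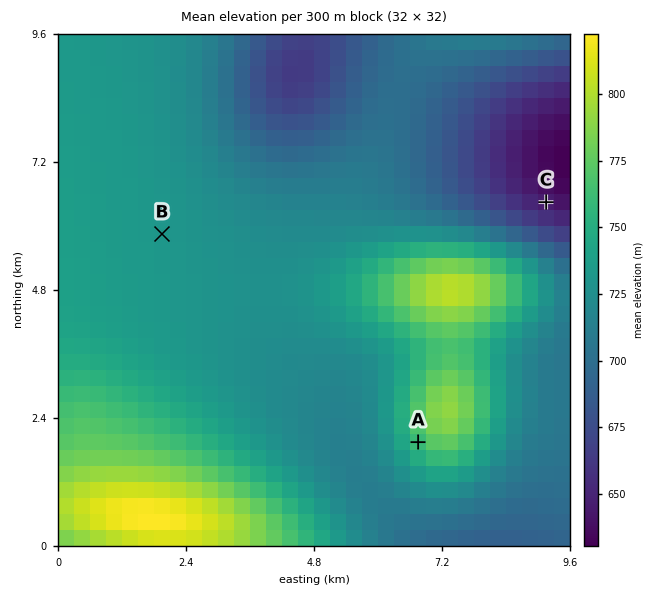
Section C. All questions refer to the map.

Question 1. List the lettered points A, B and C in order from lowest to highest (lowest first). C B A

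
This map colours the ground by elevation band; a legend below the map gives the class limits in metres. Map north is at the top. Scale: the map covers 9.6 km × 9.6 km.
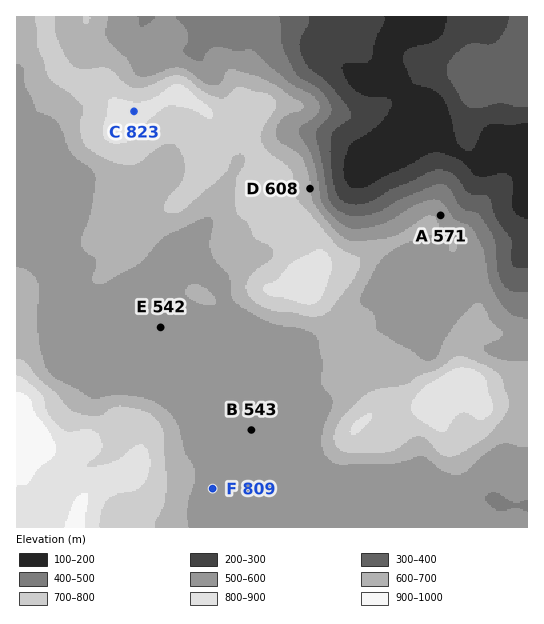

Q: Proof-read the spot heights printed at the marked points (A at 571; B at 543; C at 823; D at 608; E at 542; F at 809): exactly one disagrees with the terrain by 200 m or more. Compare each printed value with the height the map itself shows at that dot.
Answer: F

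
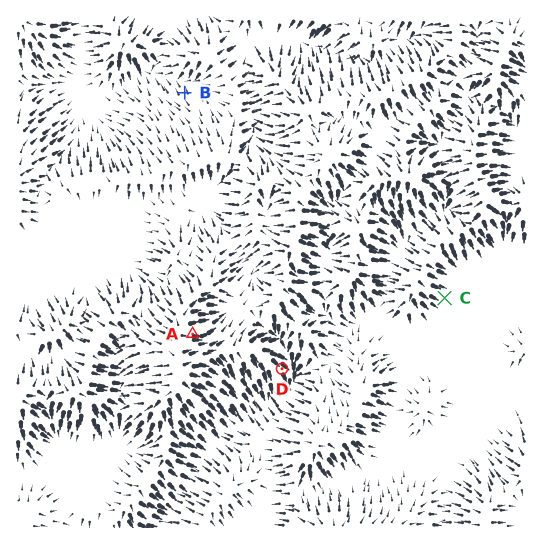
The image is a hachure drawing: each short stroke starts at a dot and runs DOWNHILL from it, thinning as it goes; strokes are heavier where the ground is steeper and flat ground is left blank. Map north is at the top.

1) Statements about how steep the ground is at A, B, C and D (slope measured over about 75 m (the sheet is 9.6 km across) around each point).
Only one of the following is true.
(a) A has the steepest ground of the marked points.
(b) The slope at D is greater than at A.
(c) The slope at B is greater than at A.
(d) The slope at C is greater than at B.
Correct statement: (b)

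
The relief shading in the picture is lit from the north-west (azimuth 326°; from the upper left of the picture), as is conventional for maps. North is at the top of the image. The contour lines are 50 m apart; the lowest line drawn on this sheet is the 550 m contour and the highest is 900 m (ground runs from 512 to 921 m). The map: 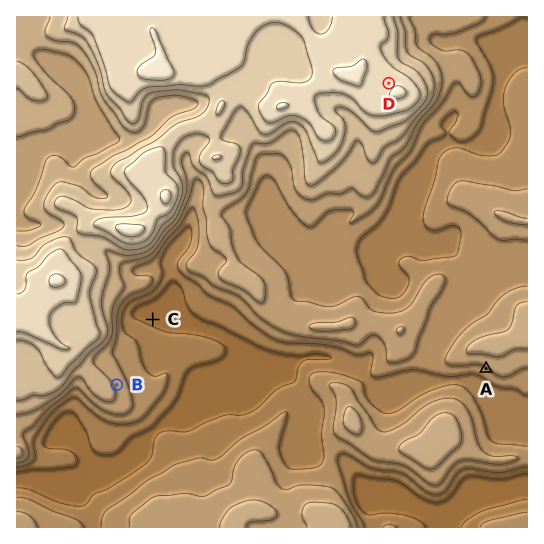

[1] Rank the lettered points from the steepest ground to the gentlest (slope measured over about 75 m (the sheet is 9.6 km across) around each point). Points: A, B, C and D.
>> A B D C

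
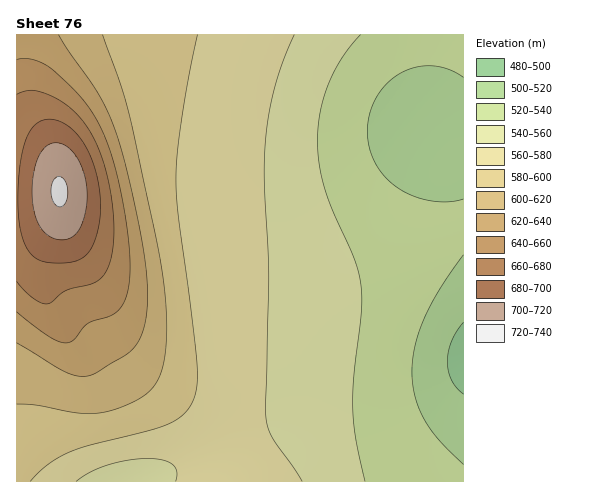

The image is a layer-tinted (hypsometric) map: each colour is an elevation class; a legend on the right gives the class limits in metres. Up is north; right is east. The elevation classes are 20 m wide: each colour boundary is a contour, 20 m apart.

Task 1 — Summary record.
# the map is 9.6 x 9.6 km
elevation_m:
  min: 490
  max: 720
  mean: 575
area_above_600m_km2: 22.2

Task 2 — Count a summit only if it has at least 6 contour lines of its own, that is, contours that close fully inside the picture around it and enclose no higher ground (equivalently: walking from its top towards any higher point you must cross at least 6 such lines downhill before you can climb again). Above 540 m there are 0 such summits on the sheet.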